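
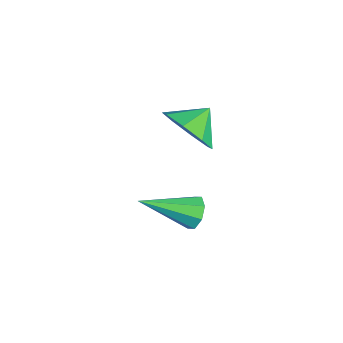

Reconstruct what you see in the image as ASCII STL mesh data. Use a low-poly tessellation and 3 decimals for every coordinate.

solid 
facet normal 0.392 -0.780 -0.488
outer loop
vertex -2.69 -2.537 1.314
vertex -3.172 -2.284 0.523
vertex -2.308 -2.077 0.886
endloop
endfacet
facet normal 0.313 0.495 0.811
outer loop
vertex -2.69 -2.537 1.314
vertex -2.308 -2.077 0.886
vertex -3.568 -1.496 1.017
endloop
endfacet
facet normal 0.392 -0.780 -0.488
outer loop
vertex -2.308 -2.077 0.886
vertex -3.172 -2.284 0.523
vertex -2.433 -1.739 0.245
endloop
endfacet
facet normal 0.421 0.833 0.357
outer loop
vertex -2.308 -2.077 0.886
vertex -2.433 -1.739 0.245
vertex -3.568 -1.496 1.017
endloop
endfacet
facet normal 0.391 -0.780 -0.489
outer loop
vertex -2.433 -1.739 0.245
vertex -3.172 -2.284 0.523
vertex -2.991 -1.72 -0.232
endloop
endfacet
facet normal 0.132 0.984 -0.115
outer loop
vertex -2.433 -1.739 0.245
vertex -2.991 -1.72 -0.232
vertex -3.568 -1.496 1.017
endloop
endfacet
facet normal 0.391 -0.780 -0.489
outer loop
vertex -2.991 -1.72 -0.232
vertex -3.172 -2.284 0.523
vertex -3.655 -2.031 -0.267
endloop
endfacet
facet normal -0.386 0.861 -0.332
outer loop
vertex -2.991 -1.72 -0.232
vertex -3.655 -2.031 -0.267
vertex -3.568 -1.496 1.017
endloop
endfacet
facet normal 0.391 -0.780 -0.489
outer loop
vertex -3.655 -2.031 -0.267
vertex -3.172 -2.284 0.523
vertex -4.037 -2.491 0.161
endloop
endfacet
facet normal -0.829 0.534 -0.166
outer loop
vertex -3.655 -2.031 -0.267
vertex -4.037 -2.491 0.161
vertex -3.568 -1.496 1.017
endloop
endfacet
facet normal 0.391 -0.780 -0.488
outer loop
vertex -4.037 -2.491 0.161
vertex -3.172 -2.284 0.523
vertex -3.912 -2.829 0.801
endloop
endfacet
facet normal -0.938 0.196 0.286
outer loop
vertex -4.037 -2.491 0.161
vertex -3.912 -2.829 0.801
vertex -3.568 -1.496 1.017
endloop
endfacet
facet normal 0.391 -0.780 -0.488
outer loop
vertex -3.912 -2.829 0.801
vertex -3.172 -2.284 0.523
vertex -3.354 -2.848 1.279
endloop
endfacet
facet normal -0.649 0.044 0.759
outer loop
vertex -3.912 -2.829 0.801
vertex -3.354 -2.848 1.279
vertex -3.568 -1.496 1.017
endloop
endfacet
facet normal 0.391 -0.780 -0.488
outer loop
vertex -3.354 -2.848 1.279
vertex -3.172 -2.284 0.523
vertex -2.69 -2.537 1.314
endloop
endfacet
facet normal -0.131 0.169 0.977
outer loop
vertex -3.354 -2.848 1.279
vertex -2.69 -2.537 1.314
vertex -3.568 -1.496 1.017
endloop
endfacet
facet normal 0.102 0.876 -0.472
outer loop
vertex 0.325 -2.743 0.788
vertex 0.129 -2.969 0.326
vertex -0.094 -2.711 0.757
endloop
endfacet
facet normal -0.056 0.214 0.975
outer loop
vertex 0.325 -2.743 0.788
vertex -0.094 -2.711 0.757
vertex -0.049 -4.511 1.154
endloop
endfacet
facet normal 0.102 0.876 -0.472
outer loop
vertex -0.094 -2.711 0.757
vertex 0.129 -2.969 0.326
vertex -0.382 -2.83 0.474
endloop
endfacet
facet normal -0.722 0.132 0.679
outer loop
vertex -0.094 -2.711 0.757
vertex -0.382 -2.83 0.474
vertex -0.049 -4.511 1.154
endloop
endfacet
facet normal 0.102 0.876 -0.470
outer loop
vertex -0.382 -2.83 0.474
vertex 0.129 -2.969 0.326
vertex -0.37 -3.03 0.104
endloop
endfacet
facet normal -0.984 -0.170 0.060
outer loop
vertex -0.382 -2.83 0.474
vertex -0.37 -3.03 0.104
vertex -0.049 -4.511 1.154
endloop
endfacet
facet normal 0.102 0.877 -0.470
outer loop
vertex -0.37 -3.03 0.104
vertex 0.129 -2.969 0.326
vertex -0.066 -3.194 -0.136
endloop
endfacet
facet normal -0.685 -0.514 -0.516
outer loop
vertex -0.37 -3.03 0.104
vertex -0.066 -3.194 -0.136
vertex -0.049 -4.511 1.154
endloop
endfacet
facet normal 0.103 0.876 -0.470
outer loop
vertex -0.066 -3.194 -0.136
vertex 0.129 -2.969 0.326
vertex 0.352 -3.227 -0.106
endloop
endfacet
facet normal -0.004 -0.700 -0.714
outer loop
vertex -0.066 -3.194 -0.136
vertex 0.352 -3.227 -0.106
vertex -0.049 -4.511 1.154
endloop
endfacet
facet normal 0.101 0.876 -0.471
outer loop
vertex 0.352 -3.227 -0.106
vertex 0.129 -2.969 0.326
vertex 0.64 -3.108 0.177
endloop
endfacet
facet normal 0.666 -0.618 -0.418
outer loop
vertex 0.352 -3.227 -0.106
vertex 0.64 -3.108 0.177
vertex -0.049 -4.511 1.154
endloop
endfacet
facet normal 0.101 0.876 -0.471
outer loop
vertex 0.64 -3.108 0.177
vertex 0.129 -2.969 0.326
vertex 0.629 -2.908 0.547
endloop
endfacet
facet normal 0.927 -0.317 0.199
outer loop
vertex 0.64 -3.108 0.177
vertex 0.629 -2.908 0.547
vertex -0.049 -4.511 1.154
endloop
endfacet
facet normal 0.102 0.876 -0.472
outer loop
vertex 0.629 -2.908 0.547
vertex 0.129 -2.969 0.326
vertex 0.325 -2.743 0.788
endloop
endfacet
facet normal 0.630 0.027 0.776
outer loop
vertex 0.629 -2.908 0.547
vertex 0.325 -2.743 0.788
vertex -0.049 -4.511 1.154
endloop
endfacet

endsolid


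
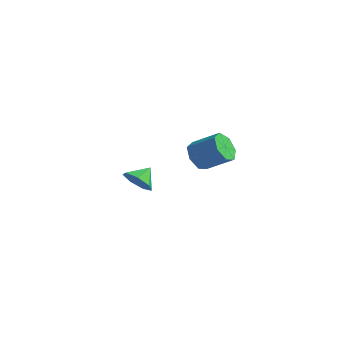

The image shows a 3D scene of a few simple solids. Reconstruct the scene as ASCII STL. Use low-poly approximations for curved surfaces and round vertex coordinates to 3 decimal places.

solid 
facet normal -0.103 -0.836 -0.540
outer loop
vertex 1.791 -3.985 0.474
vertex 1.103 -4.229 0.983
vertex 1.097 -3.746 0.236
endloop
endfacet
facet normal 0.404 0.859 -0.315
outer loop
vertex 1.791 -3.985 0.474
vertex 1.097 -3.746 0.236
vertex 1.217 -3.311 1.577
endloop
endfacet
facet normal -0.104 -0.836 -0.539
outer loop
vertex 1.097 -3.746 0.236
vertex 1.103 -4.229 0.983
vertex 0.407 -3.87 0.561
endloop
endfacet
facet normal -0.293 0.917 -0.271
outer loop
vertex 1.097 -3.746 0.236
vertex 0.407 -3.87 0.561
vertex 1.217 -3.311 1.577
endloop
endfacet
facet normal -0.103 -0.835 -0.540
outer loop
vertex 0.407 -3.87 0.561
vertex 1.103 -4.229 0.983
vertex 0.242 -4.265 1.203
endloop
endfacet
facet normal -0.724 0.655 0.217
outer loop
vertex 0.407 -3.87 0.561
vertex 0.242 -4.265 1.203
vertex 1.217 -3.311 1.577
endloop
endfacet
facet normal -0.103 -0.835 -0.540
outer loop
vertex 0.242 -4.265 1.203
vertex 1.103 -4.229 0.983
vertex 0.725 -4.633 1.68
endloop
endfacet
facet normal -0.564 0.271 0.780
outer loop
vertex 0.242 -4.265 1.203
vertex 0.725 -4.633 1.68
vertex 1.217 -3.311 1.577
endloop
endfacet
facet normal -0.103 -0.835 -0.540
outer loop
vertex 0.725 -4.633 1.68
vertex 1.103 -4.229 0.983
vertex 1.493 -4.697 1.632
endloop
endfacet
facet normal 0.067 0.053 0.996
outer loop
vertex 0.725 -4.633 1.68
vertex 1.493 -4.697 1.632
vertex 1.217 -3.311 1.577
endloop
endfacet
facet normal -0.104 -0.835 -0.540
outer loop
vertex 1.493 -4.697 1.632
vertex 1.103 -4.229 0.983
vertex 1.968 -4.409 1.095
endloop
endfacet
facet normal 0.693 0.166 0.702
outer loop
vertex 1.493 -4.697 1.632
vertex 1.968 -4.409 1.095
vertex 1.217 -3.311 1.577
endloop
endfacet
facet normal -0.104 -0.835 -0.540
outer loop
vertex 1.968 -4.409 1.095
vertex 1.103 -4.229 0.983
vertex 1.791 -3.985 0.474
endloop
endfacet
facet normal 0.843 0.525 0.118
outer loop
vertex 1.968 -4.409 1.095
vertex 1.791 -3.985 0.474
vertex 1.217 -3.311 1.577
endloop
endfacet
facet normal -0.792 -0.276 -0.545
outer loop
vertex 0.563 1.693 -1.137
vertex 0.028 2.378 -0.707
vertex 0.561 2.445 -1.515
endloop
endfacet
facet normal 0.611 -0.354 -0.708
outer loop
vertex 0.563 1.693 -1.137
vertex 0.561 2.445 -1.515
vertex 1.948 2.177 -0.183
endloop
endfacet
facet normal 0.612 -0.353 -0.708
outer loop
vertex 1.948 2.177 -0.183
vertex 0.561 2.445 -1.515
vertex 1.945 2.929 -0.561
endloop
endfacet
facet normal 0.791 0.277 0.545
outer loop
vertex 1.948 2.177 -0.183
vertex 1.945 2.929 -0.561
vertex 1.412 2.862 0.247
endloop
endfacet
facet normal -0.792 -0.276 -0.545
outer loop
vertex 0.561 2.445 -1.515
vertex 0.028 2.378 -0.707
vertex 0.157 3.147 -1.284
endloop
endfacet
facet normal 0.379 0.479 -0.792
outer loop
vertex 0.561 2.445 -1.515
vertex 0.157 3.147 -1.284
vertex 1.945 2.929 -0.561
endloop
endfacet
facet normal 0.379 0.479 -0.792
outer loop
vertex 1.945 2.929 -0.561
vertex 0.157 3.147 -1.284
vertex 1.541 3.631 -0.33
endloop
endfacet
facet normal 0.792 0.276 0.545
outer loop
vertex 1.945 2.929 -0.561
vertex 1.541 3.631 -0.33
vertex 1.412 2.862 0.247
endloop
endfacet
facet normal -0.791 -0.277 -0.546
outer loop
vertex 0.157 3.147 -1.284
vertex 0.028 2.378 -0.707
vertex -0.345 3.269 -0.619
endloop
endfacet
facet normal -0.139 0.950 -0.280
outer loop
vertex 0.157 3.147 -1.284
vertex -0.345 3.269 -0.619
vertex 1.541 3.631 -0.33
endloop
endfacet
facet normal -0.139 0.950 -0.281
outer loop
vertex 1.541 3.631 -0.33
vertex -0.345 3.269 -0.619
vertex 1.04 3.754 0.335
endloop
endfacet
facet normal 0.791 0.276 0.545
outer loop
vertex 1.541 3.631 -0.33
vertex 1.04 3.754 0.335
vertex 1.412 2.862 0.247
endloop
endfacet
facet normal -0.791 -0.278 -0.545
outer loop
vertex -0.345 3.269 -0.619
vertex 0.028 2.378 -0.707
vertex -0.565 2.721 -0.02
endloop
endfacet
facet normal -0.552 0.706 0.443
outer loop
vertex -0.345 3.269 -0.619
vertex -0.565 2.721 -0.02
vertex 1.04 3.754 0.335
endloop
endfacet
facet normal -0.552 0.706 0.443
outer loop
vertex 1.04 3.754 0.335
vertex -0.565 2.721 -0.02
vertex 0.819 3.205 0.934
endloop
endfacet
facet normal 0.791 0.276 0.545
outer loop
vertex 1.04 3.754 0.335
vertex 0.819 3.205 0.934
vertex 1.412 2.862 0.247
endloop
endfacet
facet normal -0.791 -0.276 -0.545
outer loop
vertex -0.565 2.721 -0.02
vertex 0.028 2.378 -0.707
vertex -0.34 1.914 0.062
endloop
endfacet
facet normal -0.550 -0.069 0.832
outer loop
vertex -0.565 2.721 -0.02
vertex -0.34 1.914 0.062
vertex 0.819 3.205 0.934
endloop
endfacet
facet normal -0.549 -0.069 0.833
outer loop
vertex 0.819 3.205 0.934
vertex -0.34 1.914 0.062
vertex 1.045 2.398 1.016
endloop
endfacet
facet normal 0.791 0.277 0.545
outer loop
vertex 0.819 3.205 0.934
vertex 1.045 2.398 1.016
vertex 1.412 2.862 0.247
endloop
endfacet
facet normal -0.791 -0.277 -0.546
outer loop
vertex -0.34 1.914 0.062
vertex 0.028 2.378 -0.707
vertex 0.163 1.456 -0.435
endloop
endfacet
facet normal -0.133 -0.792 0.595
outer loop
vertex -0.34 1.914 0.062
vertex 0.163 1.456 -0.435
vertex 1.045 2.398 1.016
endloop
endfacet
facet normal -0.132 -0.793 0.595
outer loop
vertex 1.045 2.398 1.016
vertex 0.163 1.456 -0.435
vertex 1.547 1.941 0.519
endloop
endfacet
facet normal 0.792 0.277 0.545
outer loop
vertex 1.045 2.398 1.016
vertex 1.547 1.941 0.519
vertex 1.412 2.862 0.247
endloop
endfacet
facet normal -0.792 -0.277 -0.545
outer loop
vertex 0.163 1.456 -0.435
vertex 0.028 2.378 -0.707
vertex 0.563 1.693 -1.137
endloop
endfacet
facet normal 0.385 -0.919 -0.091
outer loop
vertex 0.163 1.456 -0.435
vertex 0.563 1.693 -1.137
vertex 1.547 1.941 0.519
endloop
endfacet
facet normal 0.383 -0.919 -0.090
outer loop
vertex 1.547 1.941 0.519
vertex 0.563 1.693 -1.137
vertex 1.948 2.177 -0.183
endloop
endfacet
facet normal 0.791 0.277 0.545
outer loop
vertex 1.547 1.941 0.519
vertex 1.948 2.177 -0.183
vertex 1.412 2.862 0.247
endloop
endfacet

endsolid


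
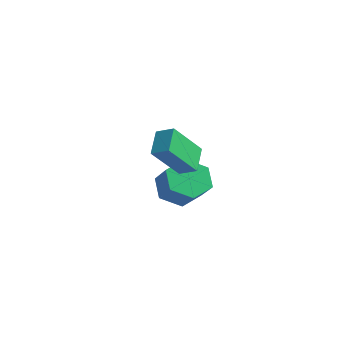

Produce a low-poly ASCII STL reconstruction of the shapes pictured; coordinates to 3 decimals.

solid 
facet normal -0.722 0.226 -0.654
outer loop
vertex -1.864 2.626 -4.005
vertex -2.488 2.939 -3.207
vertex -1.843 3.634 -3.679
endloop
endfacet
facet normal 0.692 0.209 -0.691
outer loop
vertex -1.864 2.626 -4.005
vertex -1.843 3.634 -3.679
vertex -0.788 2.288 -3.031
endloop
endfacet
facet normal 0.691 0.209 -0.692
outer loop
vertex -0.788 2.288 -3.031
vertex -1.843 3.634 -3.679
vertex -0.767 3.297 -2.706
endloop
endfacet
facet normal 0.723 -0.226 0.653
outer loop
vertex -0.788 2.288 -3.031
vertex -0.767 3.297 -2.706
vertex -1.412 2.601 -2.233
endloop
endfacet
facet normal -0.722 0.226 -0.654
outer loop
vertex -1.843 3.634 -3.679
vertex -2.488 2.939 -3.207
vertex -2.467 3.947 -2.882
endloop
endfacet
facet normal 0.363 0.928 -0.080
outer loop
vertex -1.843 3.634 -3.679
vertex -2.467 3.947 -2.882
vertex -0.767 3.297 -2.706
endloop
endfacet
facet normal 0.363 0.928 -0.080
outer loop
vertex -0.767 3.297 -2.706
vertex -2.467 3.947 -2.882
vertex -1.39 3.61 -1.908
endloop
endfacet
facet normal 0.723 -0.226 0.653
outer loop
vertex -0.767 3.297 -2.706
vertex -1.39 3.61 -1.908
vertex -1.412 2.601 -2.233
endloop
endfacet
facet normal -0.722 0.226 -0.653
outer loop
vertex -2.467 3.947 -2.882
vertex -2.488 2.939 -3.207
vertex -3.112 3.252 -2.409
endloop
endfacet
facet normal -0.328 0.720 0.611
outer loop
vertex -2.467 3.947 -2.882
vertex -3.112 3.252 -2.409
vertex -1.39 3.61 -1.908
endloop
endfacet
facet normal -0.328 0.720 0.612
outer loop
vertex -1.39 3.61 -1.908
vertex -3.112 3.252 -2.409
vertex -2.036 2.914 -1.435
endloop
endfacet
facet normal 0.722 -0.226 0.654
outer loop
vertex -1.39 3.61 -1.908
vertex -2.036 2.914 -1.435
vertex -1.412 2.601 -2.233
endloop
endfacet
facet normal -0.723 0.226 -0.653
outer loop
vertex -3.112 3.252 -2.409
vertex -2.488 2.939 -3.207
vertex -3.133 2.243 -2.734
endloop
endfacet
facet normal -0.692 -0.208 0.692
outer loop
vertex -3.112 3.252 -2.409
vertex -3.133 2.243 -2.734
vertex -2.036 2.914 -1.435
endloop
endfacet
facet normal -0.691 -0.209 0.692
outer loop
vertex -2.036 2.914 -1.435
vertex -3.133 2.243 -2.734
vertex -2.057 1.906 -1.761
endloop
endfacet
facet normal 0.722 -0.226 0.654
outer loop
vertex -2.036 2.914 -1.435
vertex -2.057 1.906 -1.761
vertex -1.412 2.601 -2.233
endloop
endfacet
facet normal -0.723 0.226 -0.653
outer loop
vertex -3.133 2.243 -2.734
vertex -2.488 2.939 -3.207
vertex -2.51 1.93 -3.532
endloop
endfacet
facet normal -0.363 -0.928 0.080
outer loop
vertex -3.133 2.243 -2.734
vertex -2.51 1.93 -3.532
vertex -2.057 1.906 -1.761
endloop
endfacet
facet normal -0.363 -0.928 0.080
outer loop
vertex -2.057 1.906 -1.761
vertex -2.51 1.93 -3.532
vertex -1.433 1.593 -2.558
endloop
endfacet
facet normal 0.722 -0.226 0.654
outer loop
vertex -2.057 1.906 -1.761
vertex -1.433 1.593 -2.558
vertex -1.412 2.601 -2.233
endloop
endfacet
facet normal -0.722 0.226 -0.654
outer loop
vertex -2.51 1.93 -3.532
vertex -2.488 2.939 -3.207
vertex -1.864 2.626 -4.005
endloop
endfacet
facet normal 0.328 -0.720 -0.612
outer loop
vertex -2.51 1.93 -3.532
vertex -1.864 2.626 -4.005
vertex -1.433 1.593 -2.558
endloop
endfacet
facet normal 0.327 -0.720 -0.612
outer loop
vertex -1.433 1.593 -2.558
vertex -1.864 2.626 -4.005
vertex -0.788 2.288 -3.031
endloop
endfacet
facet normal 0.722 -0.226 0.653
outer loop
vertex -1.433 1.593 -2.558
vertex -0.788 2.288 -3.031
vertex -1.412 2.601 -2.233
endloop
endfacet
facet normal -0.856 -0.351 -0.379
outer loop
vertex 0.98 -1.18 2.258
vertex 1.069 0.136 0.836
vertex 1.618 -1.98 1.557
endloop
endfacet
facet normal -0.046 -0.679 0.733
outer loop
vertex 2.311 -1.696 1.864
vertex 0.98 -1.18 2.258
vertex 1.618 -1.98 1.557
endloop
endfacet
facet normal -0.857 -0.351 -0.378
outer loop
vertex 1.618 -1.98 1.557
vertex 1.069 0.136 0.836
vertex 1.706 -0.664 0.135
endloop
endfacet
facet normal 0.515 -0.645 -0.565
outer loop
vertex 1.706 -0.664 0.135
vertex 2.311 -1.696 1.864
vertex 1.618 -1.98 1.557
endloop
endfacet
facet normal -0.515 0.645 0.565
outer loop
vertex 0.98 -1.18 2.258
vertex 1.762 0.42 1.143
vertex 1.069 0.136 0.836
endloop
endfacet
facet normal -0.046 -0.679 0.733
outer loop
vertex 1.674 -0.896 2.565
vertex 0.98 -1.18 2.258
vertex 2.311 -1.696 1.864
endloop
endfacet
facet normal -0.514 0.645 0.565
outer loop
vertex 1.674 -0.896 2.565
vertex 1.762 0.42 1.143
vertex 0.98 -1.18 2.258
endloop
endfacet
facet normal 0.046 0.679 -0.733
outer loop
vertex 1.069 0.136 0.836
vertex 1.762 0.42 1.143
vertex 1.706 -0.664 0.135
endloop
endfacet
facet normal 0.514 -0.645 -0.565
outer loop
vertex 2.4 -0.38 0.442
vertex 2.311 -1.696 1.864
vertex 1.706 -0.664 0.135
endloop
endfacet
facet normal 0.046 0.679 -0.733
outer loop
vertex 1.706 -0.664 0.135
vertex 1.762 0.42 1.143
vertex 2.4 -0.38 0.442
endloop
endfacet
facet normal 0.857 0.351 0.378
outer loop
vertex 2.4 -0.38 0.442
vertex 1.674 -0.896 2.565
vertex 2.311 -1.696 1.864
endloop
endfacet
facet normal 0.856 0.351 0.378
outer loop
vertex 1.762 0.42 1.143
vertex 1.674 -0.896 2.565
vertex 2.4 -0.38 0.442
endloop
endfacet

endsolid


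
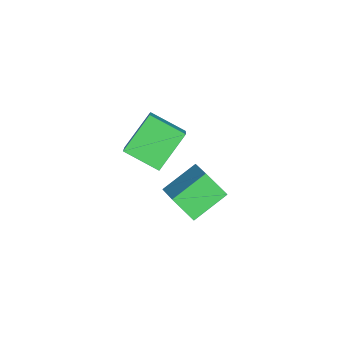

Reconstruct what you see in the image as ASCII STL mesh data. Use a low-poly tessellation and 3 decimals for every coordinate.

solid 
facet normal -0.813 -0.265 -0.518
outer loop
vertex -0.088 0.425 -3.78
vertex -1.108 1.855 -2.912
vertex 0.308 1.383 -4.892
endloop
endfacet
facet normal 0.520 -0.730 -0.443
outer loop
vertex 1.788 1.865 -3.948
vertex -0.088 0.425 -3.78
vertex 0.308 1.383 -4.892
endloop
endfacet
facet normal -0.813 -0.265 -0.518
outer loop
vertex 0.308 1.383 -4.892
vertex -1.108 1.855 -2.912
vertex -0.712 2.813 -4.023
endloop
endfacet
facet normal 0.261 0.630 -0.731
outer loop
vertex -0.712 2.813 -4.023
vertex 1.788 1.865 -3.948
vertex 0.308 1.383 -4.892
endloop
endfacet
facet normal -0.261 -0.630 0.731
outer loop
vertex -0.088 0.425 -3.78
vertex 0.372 2.337 -1.968
vertex -1.108 1.855 -2.912
endloop
endfacet
facet normal 0.520 -0.730 -0.444
outer loop
vertex 1.392 0.907 -2.837
vertex -0.088 0.425 -3.78
vertex 1.788 1.865 -3.948
endloop
endfacet
facet normal -0.261 -0.630 0.731
outer loop
vertex 1.392 0.907 -2.837
vertex 0.372 2.337 -1.968
vertex -0.088 0.425 -3.78
endloop
endfacet
facet normal -0.521 0.730 0.444
outer loop
vertex -1.108 1.855 -2.912
vertex 0.372 2.337 -1.968
vertex -0.712 2.813 -4.023
endloop
endfacet
facet normal 0.261 0.630 -0.731
outer loop
vertex 0.768 3.295 -3.08
vertex 1.788 1.865 -3.948
vertex -0.712 2.813 -4.023
endloop
endfacet
facet normal -0.520 0.730 0.443
outer loop
vertex -0.712 2.813 -4.023
vertex 0.372 2.337 -1.968
vertex 0.768 3.295 -3.08
endloop
endfacet
facet normal 0.813 0.265 0.518
outer loop
vertex 0.768 3.295 -3.08
vertex 1.392 0.907 -2.837
vertex 1.788 1.865 -3.948
endloop
endfacet
facet normal 0.813 0.265 0.518
outer loop
vertex 0.372 2.337 -1.968
vertex 1.392 0.907 -2.837
vertex 0.768 3.295 -3.08
endloop
endfacet
facet normal -0.735 -0.024 -0.677
outer loop
vertex 0.185 -1.196 -0.36
vertex -1.063 -0.12 0.958
vertex 0.78 0.352 -1.06
endloop
endfacet
facet normal 0.591 -0.510 -0.625
outer loop
vertex 2.303 0.4 0.342
vertex 0.185 -1.196 -0.36
vertex 0.78 0.352 -1.06
endloop
endfacet
facet normal -0.735 -0.024 -0.677
outer loop
vertex 0.78 0.352 -1.06
vertex -1.063 -0.12 0.958
vertex -0.468 1.427 0.258
endloop
endfacet
facet normal 0.331 0.860 -0.389
outer loop
vertex -0.468 1.427 0.258
vertex 2.303 0.4 0.342
vertex 0.78 0.352 -1.06
endloop
endfacet
facet normal -0.331 -0.860 0.389
outer loop
vertex 0.185 -1.196 -0.36
vertex 0.46 -0.072 2.36
vertex -1.063 -0.12 0.958
endloop
endfacet
facet normal 0.591 -0.510 -0.625
outer loop
vertex 1.708 -1.147 1.042
vertex 0.185 -1.196 -0.36
vertex 2.303 0.4 0.342
endloop
endfacet
facet normal -0.330 -0.860 0.389
outer loop
vertex 1.708 -1.147 1.042
vertex 0.46 -0.072 2.36
vertex 0.185 -1.196 -0.36
endloop
endfacet
facet normal -0.591 0.510 0.625
outer loop
vertex -1.063 -0.12 0.958
vertex 0.46 -0.072 2.36
vertex -0.468 1.427 0.258
endloop
endfacet
facet normal 0.330 0.860 -0.389
outer loop
vertex 1.055 1.476 1.66
vertex 2.303 0.4 0.342
vertex -0.468 1.427 0.258
endloop
endfacet
facet normal -0.591 0.510 0.625
outer loop
vertex -0.468 1.427 0.258
vertex 0.46 -0.072 2.36
vertex 1.055 1.476 1.66
endloop
endfacet
facet normal 0.735 0.024 0.677
outer loop
vertex 1.055 1.476 1.66
vertex 1.708 -1.147 1.042
vertex 2.303 0.4 0.342
endloop
endfacet
facet normal 0.735 0.024 0.677
outer loop
vertex 0.46 -0.072 2.36
vertex 1.708 -1.147 1.042
vertex 1.055 1.476 1.66
endloop
endfacet

endsolid


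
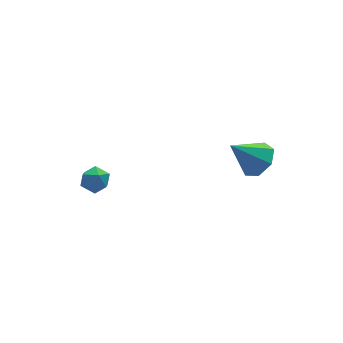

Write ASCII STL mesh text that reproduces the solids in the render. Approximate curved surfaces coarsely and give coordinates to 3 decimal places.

solid 
facet normal 0.687 -0.137 -0.714
outer loop
vertex 3.718 -1.777 0.678
vertex 3.057 -1.591 0.007
vertex 3.645 -0.978 0.455
endloop
endfacet
facet normal 0.348 0.281 0.894
outer loop
vertex 3.718 -1.777 0.678
vertex 3.645 -0.978 0.455
vertex 1.843 -1.349 1.273
endloop
endfacet
facet normal 0.686 -0.136 -0.714
outer loop
vertex 3.645 -0.978 0.455
vertex 3.057 -1.591 0.007
vertex 3.129 -0.64 -0.105
endloop
endfacet
facet normal 0.042 0.872 0.488
outer loop
vertex 3.645 -0.978 0.455
vertex 3.129 -0.64 -0.105
vertex 1.843 -1.349 1.273
endloop
endfacet
facet normal 0.686 -0.136 -0.715
outer loop
vertex 3.129 -0.64 -0.105
vertex 3.057 -1.591 0.007
vertex 2.559 -1.018 -0.58
endloop
endfacet
facet normal -0.523 0.851 -0.050
outer loop
vertex 3.129 -0.64 -0.105
vertex 2.559 -1.018 -0.58
vertex 1.843 -1.349 1.273
endloop
endfacet
facet normal 0.686 -0.136 -0.715
outer loop
vertex 2.559 -1.018 -0.58
vertex 3.057 -1.591 0.007
vertex 2.364 -1.827 -0.613
endloop
endfacet
facet normal -0.920 0.235 -0.314
outer loop
vertex 2.559 -1.018 -0.58
vertex 2.364 -1.827 -0.613
vertex 1.843 -1.349 1.273
endloop
endfacet
facet normal 0.686 -0.136 -0.715
outer loop
vertex 2.364 -1.827 -0.613
vertex 3.057 -1.591 0.007
vertex 2.691 -2.458 -0.179
endloop
endfacet
facet normal -0.852 -0.514 -0.105
outer loop
vertex 2.364 -1.827 -0.613
vertex 2.691 -2.458 -0.179
vertex 1.843 -1.349 1.273
endloop
endfacet
facet normal 0.686 -0.136 -0.714
outer loop
vertex 2.691 -2.458 -0.179
vertex 3.057 -1.591 0.007
vertex 3.294 -2.436 0.396
endloop
endfacet
facet normal -0.369 -0.830 0.419
outer loop
vertex 2.691 -2.458 -0.179
vertex 3.294 -2.436 0.396
vertex 1.843 -1.349 1.273
endloop
endfacet
facet normal 0.687 -0.136 -0.714
outer loop
vertex 3.294 -2.436 0.396
vertex 3.057 -1.591 0.007
vertex 3.718 -1.777 0.678
endloop
endfacet
facet normal 0.165 -0.476 0.864
outer loop
vertex 3.294 -2.436 0.396
vertex 3.718 -1.777 0.678
vertex 1.843 -1.349 1.273
endloop
endfacet
facet normal -0.843 0.521 0.134
outer loop
vertex -3.181 3.171 -2.862
vertex -3.582 2.595 -3.146
vertex -3.443 2.629 -2.403
endloop
endfacet
facet normal -0.354 0.698 0.622
outer loop
vertex -3.181 3.171 -2.862
vertex -3.443 2.629 -2.403
vertex -2.743 2.899 -2.308
endloop
endfacet
facet normal 0.227 0.933 0.279
outer loop
vertex -3.181 3.171 -2.862
vertex -2.743 2.899 -2.308
vertex -2.449 3.032 -2.992
endloop
endfacet
facet normal 0.096 0.901 -0.423
outer loop
vertex -3.181 3.171 -2.862
vertex -2.449 3.032 -2.992
vertex -2.968 2.844 -3.511
endloop
endfacet
facet normal -0.566 0.646 -0.511
outer loop
vertex -3.181 3.171 -2.862
vertex -2.968 2.844 -3.511
vertex -3.582 2.595 -3.146
endloop
endfacet
facet normal -0.174 0.108 0.979
outer loop
vertex -2.743 2.899 -2.308
vertex -3.443 2.629 -2.403
vertex -2.872 2.156 -2.249
endloop
endfacet
facet normal -0.965 -0.180 0.189
outer loop
vertex -3.443 2.629 -2.403
vertex -3.582 2.595 -3.146
vertex -3.391 1.968 -2.768
endloop
endfacet
facet normal -0.517 0.022 -0.855
outer loop
vertex -3.582 2.595 -3.146
vertex -2.968 2.844 -3.511
vertex -3.097 2.101 -3.452
endloop
endfacet
facet normal 0.553 0.436 -0.710
outer loop
vertex -2.968 2.844 -3.511
vertex -2.449 3.032 -2.992
vertex -2.397 2.371 -3.357
endloop
endfacet
facet normal 0.764 0.488 0.423
outer loop
vertex -2.449 3.032 -2.992
vertex -2.743 2.899 -2.308
vertex -2.258 2.405 -2.614
endloop
endfacet
facet normal -0.096 -0.901 0.423
outer loop
vertex -2.659 1.829 -2.898
vertex -2.872 2.156 -2.249
vertex -3.391 1.968 -2.768
endloop
endfacet
facet normal -0.227 -0.933 -0.279
outer loop
vertex -2.659 1.829 -2.898
vertex -3.391 1.968 -2.768
vertex -3.097 2.101 -3.452
endloop
endfacet
facet normal 0.354 -0.698 -0.622
outer loop
vertex -2.659 1.829 -2.898
vertex -3.097 2.101 -3.452
vertex -2.397 2.371 -3.357
endloop
endfacet
facet normal 0.843 -0.521 -0.134
outer loop
vertex -2.659 1.829 -2.898
vertex -2.397 2.371 -3.357
vertex -2.258 2.405 -2.614
endloop
endfacet
facet normal 0.566 -0.646 0.511
outer loop
vertex -2.659 1.829 -2.898
vertex -2.258 2.405 -2.614
vertex -2.872 2.156 -2.249
endloop
endfacet
facet normal -0.553 -0.436 0.710
outer loop
vertex -3.391 1.968 -2.768
vertex -2.872 2.156 -2.249
vertex -3.443 2.629 -2.403
endloop
endfacet
facet normal -0.764 -0.488 -0.423
outer loop
vertex -3.097 2.101 -3.452
vertex -3.391 1.968 -2.768
vertex -3.582 2.595 -3.146
endloop
endfacet
facet normal 0.174 -0.108 -0.979
outer loop
vertex -2.397 2.371 -3.357
vertex -3.097 2.101 -3.452
vertex -2.968 2.844 -3.511
endloop
endfacet
facet normal 0.965 0.180 -0.189
outer loop
vertex -2.258 2.405 -2.614
vertex -2.397 2.371 -3.357
vertex -2.449 3.032 -2.992
endloop
endfacet
facet normal 0.517 -0.022 0.855
outer loop
vertex -2.872 2.156 -2.249
vertex -2.258 2.405 -2.614
vertex -2.743 2.899 -2.308
endloop
endfacet

endsolid


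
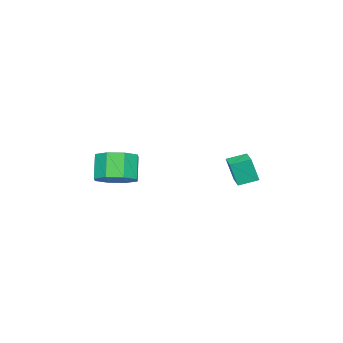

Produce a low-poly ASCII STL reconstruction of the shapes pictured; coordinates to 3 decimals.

solid 
facet normal -0.630 0.726 0.276
outer loop
vertex -2.394 3.675 -3.263
vertex -1.544 4.386 -3.194
vertex -2.566 4.0 -4.509
endloop
endfacet
facet normal -0.765 -0.641 -0.061
outer loop
vertex -1.936 3.274 -4.786
vertex -2.394 3.675 -3.263
vertex -2.566 4.0 -4.509
endloop
endfacet
facet normal -0.630 0.726 0.276
outer loop
vertex -2.566 4.0 -4.509
vertex -1.544 4.386 -3.194
vertex -1.716 4.711 -4.441
endloop
endfacet
facet normal -0.133 0.251 -0.959
outer loop
vertex -1.716 4.711 -4.441
vertex -1.936 3.274 -4.786
vertex -2.566 4.0 -4.509
endloop
endfacet
facet normal 0.132 -0.251 0.959
outer loop
vertex -2.394 3.675 -3.263
vertex -0.914 3.66 -3.471
vertex -1.544 4.386 -3.194
endloop
endfacet
facet normal -0.765 -0.641 -0.061
outer loop
vertex -1.764 2.949 -3.539
vertex -2.394 3.675 -3.263
vertex -1.936 3.274 -4.786
endloop
endfacet
facet normal 0.132 -0.250 0.959
outer loop
vertex -1.764 2.949 -3.539
vertex -0.914 3.66 -3.471
vertex -2.394 3.675 -3.263
endloop
endfacet
facet normal 0.765 0.641 0.061
outer loop
vertex -1.544 4.386 -3.194
vertex -0.914 3.66 -3.471
vertex -1.716 4.711 -4.441
endloop
endfacet
facet normal -0.132 0.250 -0.959
outer loop
vertex -1.086 3.985 -4.717
vertex -1.936 3.274 -4.786
vertex -1.716 4.711 -4.441
endloop
endfacet
facet normal 0.765 0.641 0.061
outer loop
vertex -1.716 4.711 -4.441
vertex -0.914 3.66 -3.471
vertex -1.086 3.985 -4.717
endloop
endfacet
facet normal 0.630 -0.726 -0.276
outer loop
vertex -1.086 3.985 -4.717
vertex -1.764 2.949 -3.539
vertex -1.936 3.274 -4.786
endloop
endfacet
facet normal 0.630 -0.726 -0.276
outer loop
vertex -0.914 3.66 -3.471
vertex -1.764 2.949 -3.539
vertex -1.086 3.985 -4.717
endloop
endfacet
facet normal 0.463 0.266 -0.846
outer loop
vertex 4.38 1.553 -2.823
vertex 3.907 0.832 -3.309
vertex 3.719 1.784 -3.112
endloop
endfacet
facet normal 0.156 0.914 0.373
outer loop
vertex 4.38 1.553 -2.823
vertex 3.719 1.784 -3.112
vertex 3.746 1.189 -1.665
endloop
endfacet
facet normal 0.155 0.915 0.373
outer loop
vertex 3.746 1.189 -1.665
vertex 3.719 1.784 -3.112
vertex 3.085 1.419 -1.954
endloop
endfacet
facet normal -0.462 -0.267 0.846
outer loop
vertex 3.746 1.189 -1.665
vertex 3.085 1.419 -1.954
vertex 3.273 0.468 -2.151
endloop
endfacet
facet normal 0.463 0.266 -0.845
outer loop
vertex 3.719 1.784 -3.112
vertex 3.907 0.832 -3.309
vertex 3.168 1.457 -3.517
endloop
endfacet
facet normal -0.507 0.862 -0.006
outer loop
vertex 3.719 1.784 -3.112
vertex 3.168 1.457 -3.517
vertex 3.085 1.419 -1.954
endloop
endfacet
facet normal -0.506 0.863 -0.006
outer loop
vertex 3.085 1.419 -1.954
vertex 3.168 1.457 -3.517
vertex 2.534 1.093 -2.358
endloop
endfacet
facet normal -0.462 -0.267 0.846
outer loop
vertex 3.085 1.419 -1.954
vertex 2.534 1.093 -2.358
vertex 3.273 0.468 -2.151
endloop
endfacet
facet normal 0.463 0.266 -0.846
outer loop
vertex 3.168 1.457 -3.517
vertex 3.907 0.832 -3.309
vertex 3.049 0.764 -3.8
endloop
endfacet
facet normal -0.872 0.306 -0.381
outer loop
vertex 3.168 1.457 -3.517
vertex 3.049 0.764 -3.8
vertex 2.534 1.093 -2.358
endloop
endfacet
facet normal -0.873 0.304 -0.381
outer loop
vertex 2.534 1.093 -2.358
vertex 3.049 0.764 -3.8
vertex 2.416 0.4 -2.641
endloop
endfacet
facet normal -0.462 -0.267 0.846
outer loop
vertex 2.534 1.093 -2.358
vertex 2.416 0.4 -2.641
vertex 3.273 0.468 -2.151
endloop
endfacet
facet normal 0.463 0.266 -0.846
outer loop
vertex 3.049 0.764 -3.8
vertex 3.907 0.832 -3.309
vertex 3.434 0.111 -3.795
endloop
endfacet
facet normal -0.727 -0.433 -0.533
outer loop
vertex 3.049 0.764 -3.8
vertex 3.434 0.111 -3.795
vertex 2.416 0.4 -2.641
endloop
endfacet
facet normal -0.727 -0.431 -0.534
outer loop
vertex 2.416 0.4 -2.641
vertex 3.434 0.111 -3.795
vertex 2.8 -0.253 -2.637
endloop
endfacet
facet normal -0.462 -0.267 0.846
outer loop
vertex 2.416 0.4 -2.641
vertex 2.8 -0.253 -2.637
vertex 3.273 0.468 -2.151
endloop
endfacet
facet normal 0.462 0.267 -0.846
outer loop
vertex 3.434 0.111 -3.795
vertex 3.907 0.832 -3.309
vertex 4.095 -0.119 -3.506
endloop
endfacet
facet normal -0.155 -0.915 -0.373
outer loop
vertex 3.434 0.111 -3.795
vertex 4.095 -0.119 -3.506
vertex 2.8 -0.253 -2.637
endloop
endfacet
facet normal -0.156 -0.914 -0.374
outer loop
vertex 2.8 -0.253 -2.637
vertex 4.095 -0.119 -3.506
vertex 3.461 -0.484 -2.348
endloop
endfacet
facet normal -0.463 -0.266 0.846
outer loop
vertex 2.8 -0.253 -2.637
vertex 3.461 -0.484 -2.348
vertex 3.273 0.468 -2.151
endloop
endfacet
facet normal 0.462 0.267 -0.846
outer loop
vertex 4.095 -0.119 -3.506
vertex 3.907 0.832 -3.309
vertex 4.646 0.207 -3.102
endloop
endfacet
facet normal 0.506 -0.862 0.005
outer loop
vertex 4.095 -0.119 -3.506
vertex 4.646 0.207 -3.102
vertex 3.461 -0.484 -2.348
endloop
endfacet
facet normal 0.507 -0.862 0.007
outer loop
vertex 3.461 -0.484 -2.348
vertex 4.646 0.207 -3.102
vertex 4.012 -0.157 -1.943
endloop
endfacet
facet normal -0.463 -0.266 0.845
outer loop
vertex 3.461 -0.484 -2.348
vertex 4.012 -0.157 -1.943
vertex 3.273 0.468 -2.151
endloop
endfacet
facet normal 0.462 0.267 -0.846
outer loop
vertex 4.646 0.207 -3.102
vertex 3.907 0.832 -3.309
vertex 4.764 0.9 -2.819
endloop
endfacet
facet normal 0.873 -0.304 0.382
outer loop
vertex 4.646 0.207 -3.102
vertex 4.764 0.9 -2.819
vertex 4.012 -0.157 -1.943
endloop
endfacet
facet normal 0.873 -0.305 0.381
outer loop
vertex 4.012 -0.157 -1.943
vertex 4.764 0.9 -2.819
vertex 4.131 0.536 -1.66
endloop
endfacet
facet normal -0.463 -0.266 0.846
outer loop
vertex 4.012 -0.157 -1.943
vertex 4.131 0.536 -1.66
vertex 3.273 0.468 -2.151
endloop
endfacet
facet normal 0.462 0.267 -0.846
outer loop
vertex 4.764 0.9 -2.819
vertex 3.907 0.832 -3.309
vertex 4.38 1.553 -2.823
endloop
endfacet
facet normal 0.728 0.431 0.533
outer loop
vertex 4.764 0.9 -2.819
vertex 4.38 1.553 -2.823
vertex 4.131 0.536 -1.66
endloop
endfacet
facet normal 0.727 0.433 0.534
outer loop
vertex 4.131 0.536 -1.66
vertex 4.38 1.553 -2.823
vertex 3.746 1.189 -1.665
endloop
endfacet
facet normal -0.463 -0.266 0.846
outer loop
vertex 4.131 0.536 -1.66
vertex 3.746 1.189 -1.665
vertex 3.273 0.468 -2.151
endloop
endfacet

endsolid


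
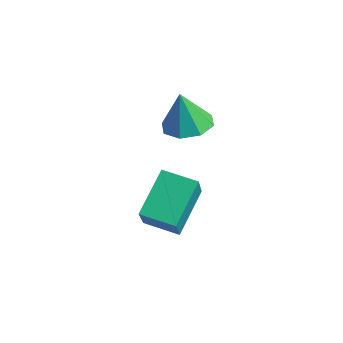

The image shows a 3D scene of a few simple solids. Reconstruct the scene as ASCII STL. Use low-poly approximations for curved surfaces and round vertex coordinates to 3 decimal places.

solid 
facet normal 0.073 0.161 -0.984
outer loop
vertex 0.306 -2.433 -1.07
vertex -0.715 -2.309 -1.126
vertex 0.087 -1.683 -0.964
endloop
endfacet
facet normal 0.807 0.155 0.569
outer loop
vertex 0.306 -2.433 -1.07
vertex 0.087 -1.683 -0.964
vertex -0.845 -2.591 0.606
endloop
endfacet
facet normal 0.074 0.161 -0.984
outer loop
vertex 0.087 -1.683 -0.964
vertex -0.715 -2.309 -1.126
vertex -0.602 -1.3 -0.953
endloop
endfacet
facet normal 0.388 0.679 0.623
outer loop
vertex 0.087 -1.683 -0.964
vertex -0.602 -1.3 -0.953
vertex -0.845 -2.591 0.606
endloop
endfacet
facet normal 0.074 0.160 -0.984
outer loop
vertex -0.602 -1.3 -0.953
vertex -0.715 -2.309 -1.126
vertex -1.357 -1.508 -1.044
endloop
endfacet
facet normal -0.280 0.760 0.586
outer loop
vertex -0.602 -1.3 -0.953
vertex -1.357 -1.508 -1.044
vertex -0.845 -2.591 0.606
endloop
endfacet
facet normal 0.074 0.160 -0.984
outer loop
vertex -1.357 -1.508 -1.044
vertex -0.715 -2.309 -1.126
vertex -1.736 -2.185 -1.183
endloop
endfacet
facet normal -0.804 0.351 0.480
outer loop
vertex -1.357 -1.508 -1.044
vertex -1.736 -2.185 -1.183
vertex -0.845 -2.591 0.606
endloop
endfacet
facet normal 0.074 0.161 -0.984
outer loop
vertex -1.736 -2.185 -1.183
vertex -0.715 -2.309 -1.126
vertex -1.517 -2.935 -1.289
endloop
endfacet
facet normal -0.878 -0.308 0.367
outer loop
vertex -1.736 -2.185 -1.183
vertex -1.517 -2.935 -1.289
vertex -0.845 -2.591 0.606
endloop
endfacet
facet normal 0.075 0.160 -0.984
outer loop
vertex -1.517 -2.935 -1.289
vertex -0.715 -2.309 -1.126
vertex -0.828 -3.318 -1.299
endloop
endfacet
facet normal -0.458 -0.832 0.313
outer loop
vertex -1.517 -2.935 -1.289
vertex -0.828 -3.318 -1.299
vertex -0.845 -2.591 0.606
endloop
endfacet
facet normal 0.074 0.160 -0.984
outer loop
vertex -0.828 -3.318 -1.299
vertex -0.715 -2.309 -1.126
vertex -0.073 -3.11 -1.208
endloop
endfacet
facet normal 0.209 -0.913 0.350
outer loop
vertex -0.828 -3.318 -1.299
vertex -0.073 -3.11 -1.208
vertex -0.845 -2.591 0.606
endloop
endfacet
facet normal 0.073 0.160 -0.984
outer loop
vertex -0.073 -3.11 -1.208
vertex -0.715 -2.309 -1.126
vertex 0.306 -2.433 -1.07
endloop
endfacet
facet normal 0.734 -0.504 0.456
outer loop
vertex -0.073 -3.11 -1.208
vertex 0.306 -2.433 -1.07
vertex -0.845 -2.591 0.606
endloop
endfacet
facet normal -0.493 0.411 -0.767
outer loop
vertex -0.835 -3.237 -3.982
vertex 0.328 -2.387 -4.275
vertex -0.054 -4.76 -5.3
endloop
endfacet
facet normal -0.791 -0.578 0.200
outer loop
vertex 0.972 -5.613 -3.705
vertex -0.835 -3.237 -3.982
vertex -0.054 -4.76 -5.3
endloop
endfacet
facet normal -0.493 0.411 -0.767
outer loop
vertex -0.054 -4.76 -5.3
vertex 0.328 -2.387 -4.275
vertex 1.109 -3.91 -5.593
endloop
endfacet
facet normal 0.362 -0.705 -0.610
outer loop
vertex 1.109 -3.91 -5.593
vertex 0.972 -5.613 -3.705
vertex -0.054 -4.76 -5.3
endloop
endfacet
facet normal -0.362 0.705 0.610
outer loop
vertex -0.835 -3.237 -3.982
vertex 1.354 -3.24 -2.68
vertex 0.328 -2.387 -4.275
endloop
endfacet
facet normal -0.791 -0.578 0.200
outer loop
vertex 0.191 -4.09 -2.387
vertex -0.835 -3.237 -3.982
vertex 0.972 -5.613 -3.705
endloop
endfacet
facet normal -0.362 0.705 0.610
outer loop
vertex 0.191 -4.09 -2.387
vertex 1.354 -3.24 -2.68
vertex -0.835 -3.237 -3.982
endloop
endfacet
facet normal 0.791 0.578 -0.200
outer loop
vertex 0.328 -2.387 -4.275
vertex 1.354 -3.24 -2.68
vertex 1.109 -3.91 -5.593
endloop
endfacet
facet normal 0.362 -0.705 -0.610
outer loop
vertex 2.135 -4.763 -3.998
vertex 0.972 -5.613 -3.705
vertex 1.109 -3.91 -5.593
endloop
endfacet
facet normal 0.791 0.578 -0.200
outer loop
vertex 1.109 -3.91 -5.593
vertex 1.354 -3.24 -2.68
vertex 2.135 -4.763 -3.998
endloop
endfacet
facet normal 0.493 -0.411 0.767
outer loop
vertex 2.135 -4.763 -3.998
vertex 0.191 -4.09 -2.387
vertex 0.972 -5.613 -3.705
endloop
endfacet
facet normal 0.493 -0.411 0.767
outer loop
vertex 1.354 -3.24 -2.68
vertex 0.191 -4.09 -2.387
vertex 2.135 -4.763 -3.998
endloop
endfacet

endsolid


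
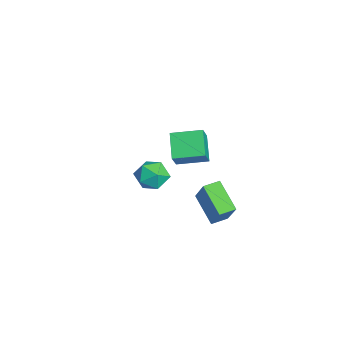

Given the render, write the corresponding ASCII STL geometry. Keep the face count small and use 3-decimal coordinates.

solid 
facet normal -0.473 -0.692 0.545
outer loop
vertex 1.036 -0.197 -0.031
vertex 1.598 -0.968 -0.521
vertex 1.975 -0.518 0.377
endloop
endfacet
facet normal -0.420 -0.078 0.904
outer loop
vertex 1.036 -0.197 -0.031
vertex 1.975 -0.518 0.377
vertex 1.73 0.525 0.353
endloop
endfacet
facet normal -0.737 0.432 0.520
outer loop
vertex 1.036 -0.197 -0.031
vertex 1.73 0.525 0.353
vertex 1.201 0.721 -0.559
endloop
endfacet
facet normal -0.988 0.133 -0.078
outer loop
vertex 1.036 -0.197 -0.031
vertex 1.201 0.721 -0.559
vertex 1.12 -0.202 -1.1
endloop
endfacet
facet normal -0.825 -0.562 -0.062
outer loop
vertex 1.036 -0.197 -0.031
vertex 1.12 -0.202 -1.1
vertex 1.598 -0.968 -0.521
endloop
endfacet
facet normal 0.273 0.086 0.958
outer loop
vertex 1.73 0.525 0.353
vertex 1.975 -0.518 0.377
vertex 2.72 0.202 0.1
endloop
endfacet
facet normal 0.186 -0.907 0.376
outer loop
vertex 1.975 -0.518 0.377
vertex 1.598 -0.968 -0.521
vertex 2.639 -0.721 -0.441
endloop
endfacet
facet normal -0.382 -0.697 -0.606
outer loop
vertex 1.598 -0.968 -0.521
vertex 1.12 -0.202 -1.1
vertex 2.11 -0.525 -1.353
endloop
endfacet
facet normal -0.647 0.427 -0.631
outer loop
vertex 1.12 -0.202 -1.1
vertex 1.201 0.721 -0.559
vertex 1.865 0.518 -1.377
endloop
endfacet
facet normal -0.242 0.910 0.336
outer loop
vertex 1.201 0.721 -0.559
vertex 1.73 0.525 0.353
vertex 2.242 0.968 -0.479
endloop
endfacet
facet normal 0.988 -0.133 0.078
outer loop
vertex 2.804 0.197 -0.969
vertex 2.72 0.202 0.1
vertex 2.639 -0.721 -0.441
endloop
endfacet
facet normal 0.737 -0.432 -0.520
outer loop
vertex 2.804 0.197 -0.969
vertex 2.639 -0.721 -0.441
vertex 2.11 -0.525 -1.353
endloop
endfacet
facet normal 0.420 0.078 -0.904
outer loop
vertex 2.804 0.197 -0.969
vertex 2.11 -0.525 -1.353
vertex 1.865 0.518 -1.377
endloop
endfacet
facet normal 0.473 0.692 -0.545
outer loop
vertex 2.804 0.197 -0.969
vertex 1.865 0.518 -1.377
vertex 2.242 0.968 -0.479
endloop
endfacet
facet normal 0.825 0.562 0.062
outer loop
vertex 2.804 0.197 -0.969
vertex 2.242 0.968 -0.479
vertex 2.72 0.202 0.1
endloop
endfacet
facet normal 0.647 -0.427 0.631
outer loop
vertex 2.639 -0.721 -0.441
vertex 2.72 0.202 0.1
vertex 1.975 -0.518 0.377
endloop
endfacet
facet normal 0.242 -0.910 -0.336
outer loop
vertex 2.11 -0.525 -1.353
vertex 2.639 -0.721 -0.441
vertex 1.598 -0.968 -0.521
endloop
endfacet
facet normal -0.273 -0.086 -0.958
outer loop
vertex 1.865 0.518 -1.377
vertex 2.11 -0.525 -1.353
vertex 1.12 -0.202 -1.1
endloop
endfacet
facet normal -0.186 0.907 -0.376
outer loop
vertex 2.242 0.968 -0.479
vertex 1.865 0.518 -1.377
vertex 1.201 0.721 -0.559
endloop
endfacet
facet normal 0.382 0.697 0.606
outer loop
vertex 2.72 0.202 0.1
vertex 2.242 0.968 -0.479
vertex 1.73 0.525 0.353
endloop
endfacet
facet normal -0.757 -0.309 0.576
outer loop
vertex 2.414 2.708 -1.335
vertex 2.099 3.663 -1.236
vertex 1.156 2.476 -3.112
endloop
endfacet
facet normal 0.312 -0.945 -0.098
outer loop
vertex 2.721 3.117 -4.304
vertex 2.414 2.708 -1.335
vertex 1.156 2.476 -3.112
endloop
endfacet
facet normal -0.756 -0.310 0.576
outer loop
vertex 1.156 2.476 -3.112
vertex 2.099 3.663 -1.236
vertex 0.84 3.43 -3.013
endloop
endfacet
facet normal -0.575 -0.106 -0.812
outer loop
vertex 0.84 3.43 -3.013
vertex 2.721 3.117 -4.304
vertex 1.156 2.476 -3.112
endloop
endfacet
facet normal 0.575 0.105 0.811
outer loop
vertex 2.414 2.708 -1.335
vertex 3.664 4.304 -2.428
vertex 2.099 3.663 -1.236
endloop
endfacet
facet normal 0.313 -0.945 -0.098
outer loop
vertex 3.98 3.35 -2.527
vertex 2.414 2.708 -1.335
vertex 2.721 3.117 -4.304
endloop
endfacet
facet normal 0.574 0.106 0.812
outer loop
vertex 3.98 3.35 -2.527
vertex 3.664 4.304 -2.428
vertex 2.414 2.708 -1.335
endloop
endfacet
facet normal -0.313 0.945 0.098
outer loop
vertex 2.099 3.663 -1.236
vertex 3.664 4.304 -2.428
vertex 0.84 3.43 -3.013
endloop
endfacet
facet normal -0.575 -0.105 -0.812
outer loop
vertex 2.406 4.072 -4.205
vertex 2.721 3.117 -4.304
vertex 0.84 3.43 -3.013
endloop
endfacet
facet normal -0.313 0.945 0.098
outer loop
vertex 0.84 3.43 -3.013
vertex 3.664 4.304 -2.428
vertex 2.406 4.072 -4.205
endloop
endfacet
facet normal 0.756 0.309 -0.576
outer loop
vertex 2.406 4.072 -4.205
vertex 3.98 3.35 -2.527
vertex 2.721 3.117 -4.304
endloop
endfacet
facet normal 0.756 0.310 -0.576
outer loop
vertex 3.664 4.304 -2.428
vertex 3.98 3.35 -2.527
vertex 2.406 4.072 -4.205
endloop
endfacet
facet normal -0.553 0.250 -0.794
outer loop
vertex -5.289 2.199 -3.072
vertex -4.936 4.065 -2.73
vertex -3.77 2.11 -4.158
endloop
endfacet
facet normal -0.183 -0.967 -0.177
outer loop
vertex -2.984 1.755 -3.03
vertex -5.289 2.199 -3.072
vertex -3.77 2.11 -4.158
endloop
endfacet
facet normal -0.553 0.251 -0.795
outer loop
vertex -3.77 2.11 -4.158
vertex -4.936 4.065 -2.73
vertex -3.416 3.976 -3.816
endloop
endfacet
facet normal 0.812 -0.048 -0.581
outer loop
vertex -3.416 3.976 -3.816
vertex -2.984 1.755 -3.03
vertex -3.77 2.11 -4.158
endloop
endfacet
facet normal -0.813 0.047 0.581
outer loop
vertex -5.289 2.199 -3.072
vertex -4.15 3.71 -1.602
vertex -4.936 4.065 -2.73
endloop
endfacet
facet normal -0.183 -0.967 -0.177
outer loop
vertex -4.504 1.844 -1.944
vertex -5.289 2.199 -3.072
vertex -2.984 1.755 -3.03
endloop
endfacet
facet normal -0.813 0.048 0.581
outer loop
vertex -4.504 1.844 -1.944
vertex -4.15 3.71 -1.602
vertex -5.289 2.199 -3.072
endloop
endfacet
facet normal 0.183 0.967 0.177
outer loop
vertex -4.936 4.065 -2.73
vertex -4.15 3.71 -1.602
vertex -3.416 3.976 -3.816
endloop
endfacet
facet normal 0.813 -0.047 -0.581
outer loop
vertex -2.631 3.621 -2.688
vertex -2.984 1.755 -3.03
vertex -3.416 3.976 -3.816
endloop
endfacet
facet normal 0.183 0.967 0.177
outer loop
vertex -3.416 3.976 -3.816
vertex -4.15 3.71 -1.602
vertex -2.631 3.621 -2.688
endloop
endfacet
facet normal 0.553 -0.250 0.795
outer loop
vertex -2.631 3.621 -2.688
vertex -4.504 1.844 -1.944
vertex -2.984 1.755 -3.03
endloop
endfacet
facet normal 0.553 -0.251 0.794
outer loop
vertex -4.15 3.71 -1.602
vertex -4.504 1.844 -1.944
vertex -2.631 3.621 -2.688
endloop
endfacet

endsolid


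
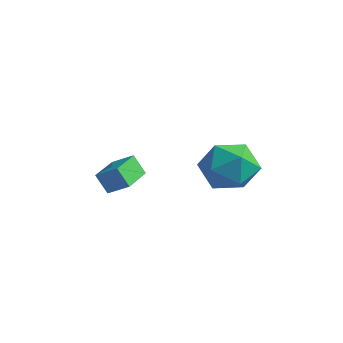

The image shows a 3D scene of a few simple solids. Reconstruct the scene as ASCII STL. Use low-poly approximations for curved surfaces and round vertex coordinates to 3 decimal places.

solid 
facet normal 0.449 0.754 -0.478
outer loop
vertex 2.441 -1.57 -0.811
vertex 1.873 -0.758 -0.064
vertex 2.981 -1.219 0.25
endloop
endfacet
facet normal 0.855 0.168 -0.491
outer loop
vertex 2.441 -1.57 -0.811
vertex 2.981 -1.219 0.25
vertex 3.014 -2.409 -0.099
endloop
endfacet
facet normal 0.480 -0.353 -0.803
outer loop
vertex 2.441 -1.57 -0.811
vertex 3.014 -2.409 -0.099
vertex 1.926 -2.684 -0.629
endloop
endfacet
facet normal -0.158 -0.088 -0.984
outer loop
vertex 2.441 -1.57 -0.811
vertex 1.926 -2.684 -0.629
vertex 1.221 -1.664 -0.607
endloop
endfacet
facet normal -0.177 0.596 -0.783
outer loop
vertex 2.441 -1.57 -0.811
vertex 1.221 -1.664 -0.607
vertex 1.873 -0.758 -0.064
endloop
endfacet
facet normal 0.982 -0.027 0.185
outer loop
vertex 3.014 -2.409 -0.099
vertex 2.981 -1.219 0.25
vertex 2.799 -2.116 1.087
endloop
endfacet
facet normal 0.326 0.923 0.205
outer loop
vertex 2.981 -1.219 0.25
vertex 1.873 -0.758 -0.064
vertex 2.094 -1.096 1.109
endloop
endfacet
facet normal -0.686 0.667 -0.289
outer loop
vertex 1.873 -0.758 -0.064
vertex 1.221 -1.664 -0.607
vertex 1.006 -1.371 0.579
endloop
endfacet
facet normal -0.656 -0.440 -0.614
outer loop
vertex 1.221 -1.664 -0.607
vertex 1.926 -2.684 -0.629
vertex 1.039 -2.561 0.23
endloop
endfacet
facet normal 0.376 -0.869 -0.321
outer loop
vertex 1.926 -2.684 -0.629
vertex 3.014 -2.409 -0.099
vertex 2.147 -3.022 0.544
endloop
endfacet
facet normal 0.158 0.088 0.984
outer loop
vertex 1.579 -2.21 1.291
vertex 2.799 -2.116 1.087
vertex 2.094 -1.096 1.109
endloop
endfacet
facet normal -0.480 0.353 0.803
outer loop
vertex 1.579 -2.21 1.291
vertex 2.094 -1.096 1.109
vertex 1.006 -1.371 0.579
endloop
endfacet
facet normal -0.855 -0.168 0.491
outer loop
vertex 1.579 -2.21 1.291
vertex 1.006 -1.371 0.579
vertex 1.039 -2.561 0.23
endloop
endfacet
facet normal -0.449 -0.754 0.478
outer loop
vertex 1.579 -2.21 1.291
vertex 1.039 -2.561 0.23
vertex 2.147 -3.022 0.544
endloop
endfacet
facet normal 0.177 -0.596 0.783
outer loop
vertex 1.579 -2.21 1.291
vertex 2.147 -3.022 0.544
vertex 2.799 -2.116 1.087
endloop
endfacet
facet normal 0.656 0.440 0.614
outer loop
vertex 2.094 -1.096 1.109
vertex 2.799 -2.116 1.087
vertex 2.981 -1.219 0.25
endloop
endfacet
facet normal -0.376 0.869 0.321
outer loop
vertex 1.006 -1.371 0.579
vertex 2.094 -1.096 1.109
vertex 1.873 -0.758 -0.064
endloop
endfacet
facet normal -0.982 0.027 -0.185
outer loop
vertex 1.039 -2.561 0.23
vertex 1.006 -1.371 0.579
vertex 1.221 -1.664 -0.607
endloop
endfacet
facet normal -0.326 -0.923 -0.205
outer loop
vertex 2.147 -3.022 0.544
vertex 1.039 -2.561 0.23
vertex 1.926 -2.684 -0.629
endloop
endfacet
facet normal 0.686 -0.667 0.289
outer loop
vertex 2.799 -2.116 1.087
vertex 2.147 -3.022 0.544
vertex 3.014 -2.409 -0.099
endloop
endfacet
facet normal -0.492 -0.160 0.856
outer loop
vertex -1.806 -3.884 -0.527
vertex -2.393 -2.44 -0.595
vertex -2.615 -4.238 -1.058
endloop
endfacet
facet normal 0.376 -0.926 0.044
outer loop
vertex -2.127 -4.08 -1.905
vertex -1.806 -3.884 -0.527
vertex -2.615 -4.238 -1.058
endloop
endfacet
facet normal -0.492 -0.160 0.856
outer loop
vertex -2.615 -4.238 -1.058
vertex -2.393 -2.44 -0.595
vertex -3.201 -2.794 -1.126
endloop
endfacet
facet normal -0.785 -0.343 -0.516
outer loop
vertex -3.201 -2.794 -1.126
vertex -2.127 -4.08 -1.905
vertex -2.615 -4.238 -1.058
endloop
endfacet
facet normal 0.785 0.343 0.516
outer loop
vertex -1.806 -3.884 -0.527
vertex -1.905 -2.282 -1.442
vertex -2.393 -2.44 -0.595
endloop
endfacet
facet normal 0.377 -0.925 0.044
outer loop
vertex -1.319 -3.726 -1.374
vertex -1.806 -3.884 -0.527
vertex -2.127 -4.08 -1.905
endloop
endfacet
facet normal 0.785 0.343 0.515
outer loop
vertex -1.319 -3.726 -1.374
vertex -1.905 -2.282 -1.442
vertex -1.806 -3.884 -0.527
endloop
endfacet
facet normal -0.376 0.925 -0.044
outer loop
vertex -2.393 -2.44 -0.595
vertex -1.905 -2.282 -1.442
vertex -3.201 -2.794 -1.126
endloop
endfacet
facet normal -0.785 -0.343 -0.515
outer loop
vertex -2.714 -2.636 -1.973
vertex -2.127 -4.08 -1.905
vertex -3.201 -2.794 -1.126
endloop
endfacet
facet normal -0.376 0.925 -0.044
outer loop
vertex -3.201 -2.794 -1.126
vertex -1.905 -2.282 -1.442
vertex -2.714 -2.636 -1.973
endloop
endfacet
facet normal 0.492 0.160 -0.856
outer loop
vertex -2.714 -2.636 -1.973
vertex -1.319 -3.726 -1.374
vertex -2.127 -4.08 -1.905
endloop
endfacet
facet normal 0.492 0.159 -0.856
outer loop
vertex -1.905 -2.282 -1.442
vertex -1.319 -3.726 -1.374
vertex -2.714 -2.636 -1.973
endloop
endfacet

endsolid


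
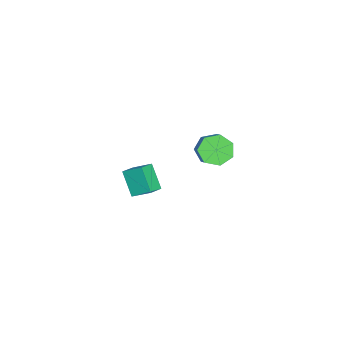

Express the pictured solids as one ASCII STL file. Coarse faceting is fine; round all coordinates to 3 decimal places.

solid 
facet normal -0.734 -0.332 -0.592
outer loop
vertex 2.923 3.974 2.245
vertex 2.413 3.604 3.085
vertex 2.342 4.553 2.641
endloop
endfacet
facet normal 0.232 0.697 -0.678
outer loop
vertex 2.923 3.974 2.245
vertex 2.342 4.553 2.641
vertex 3.878 4.405 3.015
endloop
endfacet
facet normal 0.232 0.696 -0.679
outer loop
vertex 3.878 4.405 3.015
vertex 2.342 4.553 2.641
vertex 3.297 4.985 3.411
endloop
endfacet
facet normal 0.734 0.331 0.592
outer loop
vertex 3.878 4.405 3.015
vertex 3.297 4.985 3.411
vertex 3.367 4.036 3.855
endloop
endfacet
facet normal -0.735 -0.332 -0.592
outer loop
vertex 2.342 4.553 2.641
vertex 2.413 3.604 3.085
vertex 1.814 4.418 3.372
endloop
endfacet
facet normal -0.354 0.932 -0.084
outer loop
vertex 2.342 4.553 2.641
vertex 1.814 4.418 3.372
vertex 3.297 4.985 3.411
endloop
endfacet
facet normal -0.354 0.932 -0.082
outer loop
vertex 3.297 4.985 3.411
vertex 1.814 4.418 3.372
vertex 2.769 4.849 4.142
endloop
endfacet
facet normal 0.735 0.331 0.592
outer loop
vertex 3.297 4.985 3.411
vertex 2.769 4.849 4.142
vertex 3.367 4.036 3.855
endloop
endfacet
facet normal -0.734 -0.331 -0.592
outer loop
vertex 1.814 4.418 3.372
vertex 2.413 3.604 3.085
vertex 1.737 3.67 3.886
endloop
endfacet
facet normal -0.673 0.465 0.575
outer loop
vertex 1.814 4.418 3.372
vertex 1.737 3.67 3.886
vertex 2.769 4.849 4.142
endloop
endfacet
facet normal -0.673 0.465 0.575
outer loop
vertex 2.769 4.849 4.142
vertex 1.737 3.67 3.886
vertex 2.692 4.101 4.656
endloop
endfacet
facet normal 0.735 0.331 0.592
outer loop
vertex 2.769 4.849 4.142
vertex 2.692 4.101 4.656
vertex 3.367 4.036 3.855
endloop
endfacet
facet normal -0.734 -0.332 -0.592
outer loop
vertex 1.737 3.67 3.886
vertex 2.413 3.604 3.085
vertex 2.169 2.873 3.797
endloop
endfacet
facet normal -0.486 -0.353 0.800
outer loop
vertex 1.737 3.67 3.886
vertex 2.169 2.873 3.797
vertex 2.692 4.101 4.656
endloop
endfacet
facet normal -0.486 -0.352 0.800
outer loop
vertex 2.692 4.101 4.656
vertex 2.169 2.873 3.797
vertex 3.123 3.304 4.567
endloop
endfacet
facet normal 0.735 0.331 0.592
outer loop
vertex 2.692 4.101 4.656
vertex 3.123 3.304 4.567
vertex 3.367 4.036 3.855
endloop
endfacet
facet normal -0.735 -0.331 -0.592
outer loop
vertex 2.169 2.873 3.797
vertex 2.413 3.604 3.085
vertex 2.784 2.626 3.172
endloop
endfacet
facet normal 0.067 -0.904 0.423
outer loop
vertex 2.169 2.873 3.797
vertex 2.784 2.626 3.172
vertex 3.123 3.304 4.567
endloop
endfacet
facet normal 0.067 -0.904 0.423
outer loop
vertex 3.123 3.304 4.567
vertex 2.784 2.626 3.172
vertex 3.739 3.057 3.942
endloop
endfacet
facet normal 0.734 0.332 0.593
outer loop
vertex 3.123 3.304 4.567
vertex 3.739 3.057 3.942
vertex 3.367 4.036 3.855
endloop
endfacet
facet normal -0.734 -0.331 -0.592
outer loop
vertex 2.784 2.626 3.172
vertex 2.413 3.604 3.085
vertex 3.12 3.117 2.481
endloop
endfacet
facet normal 0.570 -0.775 -0.273
outer loop
vertex 2.784 2.626 3.172
vertex 3.12 3.117 2.481
vertex 3.739 3.057 3.942
endloop
endfacet
facet normal 0.571 -0.774 -0.274
outer loop
vertex 3.739 3.057 3.942
vertex 3.12 3.117 2.481
vertex 4.074 3.548 3.251
endloop
endfacet
facet normal 0.735 0.332 0.592
outer loop
vertex 3.739 3.057 3.942
vertex 4.074 3.548 3.251
vertex 3.367 4.036 3.855
endloop
endfacet
facet normal -0.734 -0.332 -0.592
outer loop
vertex 3.12 3.117 2.481
vertex 2.413 3.604 3.085
vertex 2.923 3.974 2.245
endloop
endfacet
facet normal 0.644 -0.062 -0.763
outer loop
vertex 3.12 3.117 2.481
vertex 2.923 3.974 2.245
vertex 4.074 3.548 3.251
endloop
endfacet
facet normal 0.643 -0.063 -0.763
outer loop
vertex 4.074 3.548 3.251
vertex 2.923 3.974 2.245
vertex 3.878 4.405 3.015
endloop
endfacet
facet normal 0.735 0.331 0.592
outer loop
vertex 4.074 3.548 3.251
vertex 3.878 4.405 3.015
vertex 3.367 4.036 3.855
endloop
endfacet
facet normal -0.439 -0.429 0.790
outer loop
vertex -1.123 -2.753 -3.107
vertex -0.975 -1.521 -2.356
vertex -2.131 -2.405 -3.479
endloop
endfacet
facet normal -0.102 -0.849 -0.518
outer loop
vertex -1.305 -1.599 -4.964
vertex -1.123 -2.753 -3.107
vertex -2.131 -2.405 -3.479
endloop
endfacet
facet normal -0.440 -0.428 0.790
outer loop
vertex -2.131 -2.405 -3.479
vertex -0.975 -1.521 -2.356
vertex -1.983 -1.173 -2.729
endloop
endfacet
facet normal -0.893 0.308 -0.329
outer loop
vertex -1.983 -1.173 -2.729
vertex -1.305 -1.599 -4.964
vertex -2.131 -2.405 -3.479
endloop
endfacet
facet normal 0.893 -0.308 0.329
outer loop
vertex -1.123 -2.753 -3.107
vertex -0.149 -0.715 -3.841
vertex -0.975 -1.521 -2.356
endloop
endfacet
facet normal -0.102 -0.849 -0.518
outer loop
vertex -0.297 -1.947 -4.591
vertex -1.123 -2.753 -3.107
vertex -1.305 -1.599 -4.964
endloop
endfacet
facet normal 0.893 -0.308 0.330
outer loop
vertex -0.297 -1.947 -4.591
vertex -0.149 -0.715 -3.841
vertex -1.123 -2.753 -3.107
endloop
endfacet
facet normal 0.102 0.850 0.518
outer loop
vertex -0.975 -1.521 -2.356
vertex -0.149 -0.715 -3.841
vertex -1.983 -1.173 -2.729
endloop
endfacet
facet normal -0.893 0.308 -0.329
outer loop
vertex -1.157 -0.367 -4.213
vertex -1.305 -1.599 -4.964
vertex -1.983 -1.173 -2.729
endloop
endfacet
facet normal 0.102 0.849 0.518
outer loop
vertex -1.983 -1.173 -2.729
vertex -0.149 -0.715 -3.841
vertex -1.157 -0.367 -4.213
endloop
endfacet
facet normal 0.440 0.428 -0.789
outer loop
vertex -1.157 -0.367 -4.213
vertex -0.297 -1.947 -4.591
vertex -1.305 -1.599 -4.964
endloop
endfacet
facet normal 0.439 0.428 -0.790
outer loop
vertex -0.149 -0.715 -3.841
vertex -0.297 -1.947 -4.591
vertex -1.157 -0.367 -4.213
endloop
endfacet

endsolid


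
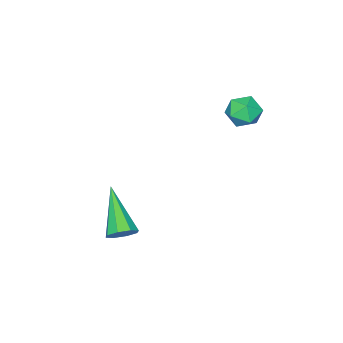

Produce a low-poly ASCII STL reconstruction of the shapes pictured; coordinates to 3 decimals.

solid 
facet normal -0.299 0.545 0.784
outer loop
vertex -3.464 3.767 0.17
vertex -3.557 3.195 0.532
vertex -2.951 3.512 0.543
endloop
endfacet
facet normal 0.171 0.907 0.385
outer loop
vertex -3.464 3.767 0.17
vertex -2.951 3.512 0.543
vertex -2.829 3.755 -0.084
endloop
endfacet
facet normal -0.092 0.957 -0.274
outer loop
vertex -3.464 3.767 0.17
vertex -2.829 3.755 -0.084
vertex -3.36 3.59 -0.482
endloop
endfacet
facet normal -0.724 0.627 -0.286
outer loop
vertex -3.464 3.767 0.17
vertex -3.36 3.59 -0.482
vertex -3.81 3.244 -0.101
endloop
endfacet
facet normal -0.852 0.372 0.369
outer loop
vertex -3.464 3.767 0.17
vertex -3.81 3.244 -0.101
vertex -3.557 3.195 0.532
endloop
endfacet
facet normal 0.774 0.525 0.354
outer loop
vertex -2.829 3.755 -0.084
vertex -2.951 3.512 0.543
vertex -2.53 3.176 0.121
endloop
endfacet
facet normal 0.014 -0.061 0.998
outer loop
vertex -2.951 3.512 0.543
vertex -3.557 3.195 0.532
vertex -2.98 2.83 0.502
endloop
endfacet
facet normal -0.882 -0.340 0.326
outer loop
vertex -3.557 3.195 0.532
vertex -3.81 3.244 -0.101
vertex -3.511 2.665 0.104
endloop
endfacet
facet normal -0.676 0.073 -0.733
outer loop
vertex -3.81 3.244 -0.101
vertex -3.36 3.59 -0.482
vertex -3.389 2.908 -0.523
endloop
endfacet
facet normal 0.347 0.607 -0.715
outer loop
vertex -3.36 3.59 -0.482
vertex -2.829 3.755 -0.084
vertex -2.783 3.225 -0.512
endloop
endfacet
facet normal 0.724 -0.627 0.286
outer loop
vertex -2.876 2.653 -0.15
vertex -2.53 3.176 0.121
vertex -2.98 2.83 0.502
endloop
endfacet
facet normal 0.092 -0.957 0.274
outer loop
vertex -2.876 2.653 -0.15
vertex -2.98 2.83 0.502
vertex -3.511 2.665 0.104
endloop
endfacet
facet normal -0.171 -0.907 -0.385
outer loop
vertex -2.876 2.653 -0.15
vertex -3.511 2.665 0.104
vertex -3.389 2.908 -0.523
endloop
endfacet
facet normal 0.299 -0.545 -0.784
outer loop
vertex -2.876 2.653 -0.15
vertex -3.389 2.908 -0.523
vertex -2.783 3.225 -0.512
endloop
endfacet
facet normal 0.852 -0.372 -0.369
outer loop
vertex -2.876 2.653 -0.15
vertex -2.783 3.225 -0.512
vertex -2.53 3.176 0.121
endloop
endfacet
facet normal 0.676 -0.073 0.733
outer loop
vertex -2.98 2.83 0.502
vertex -2.53 3.176 0.121
vertex -2.951 3.512 0.543
endloop
endfacet
facet normal -0.347 -0.607 0.715
outer loop
vertex -3.511 2.665 0.104
vertex -2.98 2.83 0.502
vertex -3.557 3.195 0.532
endloop
endfacet
facet normal -0.774 -0.525 -0.354
outer loop
vertex -3.389 2.908 -0.523
vertex -3.511 2.665 0.104
vertex -3.81 3.244 -0.101
endloop
endfacet
facet normal -0.014 0.061 -0.998
outer loop
vertex -2.783 3.225 -0.512
vertex -3.389 2.908 -0.523
vertex -3.36 3.59 -0.482
endloop
endfacet
facet normal 0.882 0.340 -0.326
outer loop
vertex -2.53 3.176 0.121
vertex -2.783 3.225 -0.512
vertex -2.829 3.755 -0.084
endloop
endfacet
facet normal 0.441 0.656 -0.612
outer loop
vertex 1.329 1.763 -4.057
vertex 0.968 1.627 -4.463
vertex 0.976 2.006 -4.051
endloop
endfacet
facet normal 0.230 0.311 0.922
outer loop
vertex 1.329 1.763 -4.057
vertex 0.976 2.006 -4.051
vertex 0.112 0.353 -3.277
endloop
endfacet
facet normal 0.442 0.656 -0.612
outer loop
vertex 0.976 2.006 -4.051
vertex 0.968 1.627 -4.463
vertex 0.618 2.027 -4.287
endloop
endfacet
facet normal -0.434 0.558 0.708
outer loop
vertex 0.976 2.006 -4.051
vertex 0.618 2.027 -4.287
vertex 0.112 0.353 -3.277
endloop
endfacet
facet normal 0.442 0.656 -0.612
outer loop
vertex 0.618 2.027 -4.287
vertex 0.968 1.627 -4.463
vertex 0.466 1.813 -4.626
endloop
endfacet
facet normal -0.910 0.378 0.170
outer loop
vertex 0.618 2.027 -4.287
vertex 0.466 1.813 -4.626
vertex 0.112 0.353 -3.277
endloop
endfacet
facet normal 0.442 0.657 -0.610
outer loop
vertex 0.466 1.813 -4.626
vertex 0.968 1.627 -4.463
vertex 0.608 1.491 -4.87
endloop
endfacet
facet normal -0.919 -0.122 -0.374
outer loop
vertex 0.466 1.813 -4.626
vertex 0.608 1.491 -4.87
vertex 0.112 0.353 -3.277
endloop
endfacet
facet normal 0.443 0.656 -0.611
outer loop
vertex 0.608 1.491 -4.87
vertex 0.968 1.627 -4.463
vertex 0.961 1.248 -4.875
endloop
endfacet
facet normal -0.456 -0.651 -0.607
outer loop
vertex 0.608 1.491 -4.87
vertex 0.961 1.248 -4.875
vertex 0.112 0.353 -3.277
endloop
endfacet
facet normal 0.441 0.657 -0.612
outer loop
vertex 0.961 1.248 -4.875
vertex 0.968 1.627 -4.463
vertex 1.318 1.227 -4.64
endloop
endfacet
facet normal 0.206 -0.896 -0.393
outer loop
vertex 0.961 1.248 -4.875
vertex 1.318 1.227 -4.64
vertex 0.112 0.353 -3.277
endloop
endfacet
facet normal 0.441 0.657 -0.612
outer loop
vertex 1.318 1.227 -4.64
vertex 0.968 1.627 -4.463
vertex 1.471 1.44 -4.301
endloop
endfacet
facet normal 0.682 -0.717 0.143
outer loop
vertex 1.318 1.227 -4.64
vertex 1.471 1.44 -4.301
vertex 0.112 0.353 -3.277
endloop
endfacet
facet normal 0.441 0.656 -0.612
outer loop
vertex 1.471 1.44 -4.301
vertex 0.968 1.627 -4.463
vertex 1.329 1.763 -4.057
endloop
endfacet
facet normal 0.692 -0.216 0.689
outer loop
vertex 1.471 1.44 -4.301
vertex 1.329 1.763 -4.057
vertex 0.112 0.353 -3.277
endloop
endfacet

endsolid


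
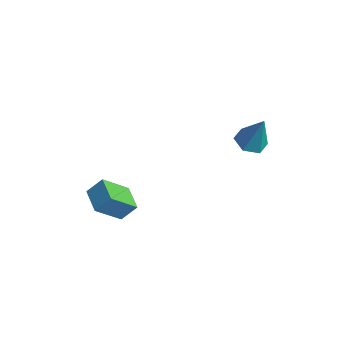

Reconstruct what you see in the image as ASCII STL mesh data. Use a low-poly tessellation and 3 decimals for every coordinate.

solid 
facet normal -0.286 -0.158 -0.945
outer loop
vertex 0.776 1.899 -0.246
vertex -0.002 2.106 -0.045
vertex 0.529 2.689 -0.303
endloop
endfacet
facet normal 0.952 0.301 0.048
outer loop
vertex 0.776 1.899 -0.246
vertex 0.529 2.689 -0.303
vertex 0.522 2.394 1.685
endloop
endfacet
facet normal -0.286 -0.158 -0.945
outer loop
vertex 0.529 2.689 -0.303
vertex -0.002 2.106 -0.045
vertex -0.249 2.896 -0.102
endloop
endfacet
facet normal 0.289 0.947 0.142
outer loop
vertex 0.529 2.689 -0.303
vertex -0.249 2.896 -0.102
vertex 0.522 2.394 1.685
endloop
endfacet
facet normal -0.287 -0.158 -0.945
outer loop
vertex -0.249 2.896 -0.102
vertex -0.002 2.106 -0.045
vertex -0.78 2.313 0.157
endloop
endfacet
facet normal -0.559 0.704 0.439
outer loop
vertex -0.249 2.896 -0.102
vertex -0.78 2.313 0.157
vertex 0.522 2.394 1.685
endloop
endfacet
facet normal -0.287 -0.158 -0.945
outer loop
vertex -0.78 2.313 0.157
vertex -0.002 2.106 -0.045
vertex -0.533 1.522 0.214
endloop
endfacet
facet normal -0.743 -0.186 0.643
outer loop
vertex -0.78 2.313 0.157
vertex -0.533 1.522 0.214
vertex 0.522 2.394 1.685
endloop
endfacet
facet normal -0.287 -0.158 -0.945
outer loop
vertex -0.533 1.522 0.214
vertex -0.002 2.106 -0.045
vertex 0.245 1.315 0.012
endloop
endfacet
facet normal -0.079 -0.832 0.549
outer loop
vertex -0.533 1.522 0.214
vertex 0.245 1.315 0.012
vertex 0.522 2.394 1.685
endloop
endfacet
facet normal -0.286 -0.157 -0.945
outer loop
vertex 0.245 1.315 0.012
vertex -0.002 2.106 -0.045
vertex 0.776 1.899 -0.246
endloop
endfacet
facet normal 0.769 -0.588 0.252
outer loop
vertex 0.245 1.315 0.012
vertex 0.776 1.899 -0.246
vertex 0.522 2.394 1.685
endloop
endfacet
facet normal -0.363 -0.615 -0.700
outer loop
vertex -3.167 -4.784 -2.632
vertex -4.356 -4.197 -2.531
vertex -2.693 -3.601 -3.918
endloop
endfacet
facet normal 0.894 -0.441 -0.077
outer loop
vertex -2.304 -2.943 -3.169
vertex -3.167 -4.784 -2.632
vertex -2.693 -3.601 -3.918
endloop
endfacet
facet normal -0.364 -0.615 -0.700
outer loop
vertex -2.693 -3.601 -3.918
vertex -4.356 -4.197 -2.531
vertex -3.882 -3.014 -3.816
endloop
endfacet
facet normal 0.262 0.654 -0.710
outer loop
vertex -3.882 -3.014 -3.816
vertex -2.304 -2.943 -3.169
vertex -2.693 -3.601 -3.918
endloop
endfacet
facet normal -0.262 -0.653 0.710
outer loop
vertex -3.167 -4.784 -2.632
vertex -3.967 -3.539 -1.782
vertex -4.356 -4.197 -2.531
endloop
endfacet
facet normal 0.894 -0.441 -0.077
outer loop
vertex -2.778 -4.126 -1.884
vertex -3.167 -4.784 -2.632
vertex -2.304 -2.943 -3.169
endloop
endfacet
facet normal -0.262 -0.653 0.711
outer loop
vertex -2.778 -4.126 -1.884
vertex -3.967 -3.539 -1.782
vertex -3.167 -4.784 -2.632
endloop
endfacet
facet normal -0.894 0.441 0.077
outer loop
vertex -4.356 -4.197 -2.531
vertex -3.967 -3.539 -1.782
vertex -3.882 -3.014 -3.816
endloop
endfacet
facet normal 0.262 0.653 -0.711
outer loop
vertex -3.493 -2.356 -3.068
vertex -2.304 -2.943 -3.169
vertex -3.882 -3.014 -3.816
endloop
endfacet
facet normal -0.894 0.441 0.077
outer loop
vertex -3.882 -3.014 -3.816
vertex -3.967 -3.539 -1.782
vertex -3.493 -2.356 -3.068
endloop
endfacet
facet normal 0.363 0.615 0.700
outer loop
vertex -3.493 -2.356 -3.068
vertex -2.778 -4.126 -1.884
vertex -2.304 -2.943 -3.169
endloop
endfacet
facet normal 0.364 0.615 0.700
outer loop
vertex -3.967 -3.539 -1.782
vertex -2.778 -4.126 -1.884
vertex -3.493 -2.356 -3.068
endloop
endfacet

endsolid


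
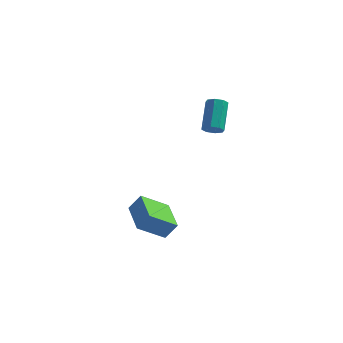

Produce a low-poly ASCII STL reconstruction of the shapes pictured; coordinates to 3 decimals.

solid 
facet normal 0.076 -0.748 -0.659
outer loop
vertex 3.537 1.715 2.711
vertex 2.979 1.696 2.668
vertex 3.388 1.972 2.402
endloop
endfacet
facet normal 0.935 0.284 -0.215
outer loop
vertex 3.537 1.715 2.711
vertex 3.388 1.972 2.402
vertex 3.399 3.064 3.895
endloop
endfacet
facet normal 0.934 0.286 -0.216
outer loop
vertex 3.399 3.064 3.895
vertex 3.388 1.972 2.402
vertex 3.249 3.32 3.586
endloop
endfacet
facet normal -0.078 0.749 0.658
outer loop
vertex 3.399 3.064 3.895
vertex 3.249 3.32 3.586
vertex 2.841 3.044 3.852
endloop
endfacet
facet normal 0.079 -0.750 -0.657
outer loop
vertex 3.388 1.972 2.402
vertex 2.979 1.696 2.668
vertex 2.999 2.066 2.248
endloop
endfacet
facet normal 0.413 0.625 -0.663
outer loop
vertex 3.388 1.972 2.402
vertex 2.999 2.066 2.248
vertex 3.249 3.32 3.586
endloop
endfacet
facet normal 0.413 0.625 -0.663
outer loop
vertex 3.249 3.32 3.586
vertex 2.999 2.066 2.248
vertex 2.86 3.415 3.433
endloop
endfacet
facet normal -0.076 0.748 0.659
outer loop
vertex 3.249 3.32 3.586
vertex 2.86 3.415 3.433
vertex 2.841 3.044 3.852
endloop
endfacet
facet normal 0.076 -0.750 -0.657
outer loop
vertex 2.999 2.066 2.248
vertex 2.979 1.696 2.668
vertex 2.598 1.944 2.341
endloop
endfacet
facet normal -0.349 0.598 -0.722
outer loop
vertex 2.999 2.066 2.248
vertex 2.598 1.944 2.341
vertex 2.86 3.415 3.433
endloop
endfacet
facet normal -0.350 0.598 -0.721
outer loop
vertex 2.86 3.415 3.433
vertex 2.598 1.944 2.341
vertex 2.46 3.292 3.525
endloop
endfacet
facet normal -0.079 0.748 0.659
outer loop
vertex 2.86 3.415 3.433
vertex 2.46 3.292 3.525
vertex 2.841 3.044 3.852
endloop
endfacet
facet normal 0.078 -0.749 -0.658
outer loop
vertex 2.598 1.944 2.341
vertex 2.979 1.696 2.668
vertex 2.421 1.676 2.625
endloop
endfacet
facet normal -0.908 0.221 -0.357
outer loop
vertex 2.598 1.944 2.341
vertex 2.421 1.676 2.625
vertex 2.46 3.292 3.525
endloop
endfacet
facet normal -0.907 0.221 -0.358
outer loop
vertex 2.46 3.292 3.525
vertex 2.421 1.676 2.625
vertex 2.283 3.025 3.809
endloop
endfacet
facet normal -0.076 0.750 0.657
outer loop
vertex 2.46 3.292 3.525
vertex 2.283 3.025 3.809
vertex 2.841 3.044 3.852
endloop
endfacet
facet normal 0.078 -0.749 -0.658
outer loop
vertex 2.421 1.676 2.625
vertex 2.979 1.696 2.668
vertex 2.571 1.42 2.934
endloop
endfacet
facet normal -0.934 -0.286 0.217
outer loop
vertex 2.421 1.676 2.625
vertex 2.571 1.42 2.934
vertex 2.283 3.025 3.809
endloop
endfacet
facet normal -0.934 -0.284 0.214
outer loop
vertex 2.283 3.025 3.809
vertex 2.571 1.42 2.934
vertex 2.432 2.768 4.118
endloop
endfacet
facet normal -0.076 0.748 0.659
outer loop
vertex 2.283 3.025 3.809
vertex 2.432 2.768 4.118
vertex 2.841 3.044 3.852
endloop
endfacet
facet normal 0.076 -0.748 -0.659
outer loop
vertex 2.571 1.42 2.934
vertex 2.979 1.696 2.668
vertex 2.96 1.325 3.087
endloop
endfacet
facet normal -0.413 -0.625 0.663
outer loop
vertex 2.571 1.42 2.934
vertex 2.96 1.325 3.087
vertex 2.432 2.768 4.118
endloop
endfacet
facet normal -0.413 -0.625 0.663
outer loop
vertex 2.432 2.768 4.118
vertex 2.96 1.325 3.087
vertex 2.821 2.674 4.272
endloop
endfacet
facet normal -0.079 0.750 0.657
outer loop
vertex 2.432 2.768 4.118
vertex 2.821 2.674 4.272
vertex 2.841 3.044 3.852
endloop
endfacet
facet normal 0.079 -0.748 -0.659
outer loop
vertex 2.96 1.325 3.087
vertex 2.979 1.696 2.668
vertex 3.36 1.448 2.995
endloop
endfacet
facet normal 0.350 -0.598 0.721
outer loop
vertex 2.96 1.325 3.087
vertex 3.36 1.448 2.995
vertex 2.821 2.674 4.272
endloop
endfacet
facet normal 0.349 -0.598 0.721
outer loop
vertex 2.821 2.674 4.272
vertex 3.36 1.448 2.995
vertex 3.222 2.796 4.179
endloop
endfacet
facet normal -0.076 0.750 0.657
outer loop
vertex 2.821 2.674 4.272
vertex 3.222 2.796 4.179
vertex 2.841 3.044 3.852
endloop
endfacet
facet normal 0.076 -0.750 -0.657
outer loop
vertex 3.36 1.448 2.995
vertex 2.979 1.696 2.668
vertex 3.537 1.715 2.711
endloop
endfacet
facet normal 0.907 -0.221 0.358
outer loop
vertex 3.36 1.448 2.995
vertex 3.537 1.715 2.711
vertex 3.222 2.796 4.179
endloop
endfacet
facet normal 0.908 -0.221 0.357
outer loop
vertex 3.222 2.796 4.179
vertex 3.537 1.715 2.711
vertex 3.399 3.064 3.895
endloop
endfacet
facet normal -0.078 0.749 0.658
outer loop
vertex 3.222 2.796 4.179
vertex 3.399 3.064 3.895
vertex 2.841 3.044 3.852
endloop
endfacet
facet normal -0.691 -0.454 0.562
outer loop
vertex 0.631 -1.233 -1.997
vertex -0.283 0.461 -1.752
vertex 0.061 -1.417 -2.847
endloop
endfacet
facet normal 0.471 -0.873 -0.126
outer loop
vertex 1.243 -0.641 -3.808
vertex 0.631 -1.233 -1.997
vertex 0.061 -1.417 -2.847
endloop
endfacet
facet normal -0.691 -0.454 0.562
outer loop
vertex 0.061 -1.417 -2.847
vertex -0.283 0.461 -1.752
vertex -0.853 0.277 -2.602
endloop
endfacet
facet normal -0.548 -0.177 -0.817
outer loop
vertex -0.853 0.277 -2.602
vertex 1.243 -0.641 -3.808
vertex 0.061 -1.417 -2.847
endloop
endfacet
facet normal 0.548 0.177 0.817
outer loop
vertex 0.631 -1.233 -1.997
vertex 0.899 1.237 -2.713
vertex -0.283 0.461 -1.752
endloop
endfacet
facet normal 0.471 -0.873 -0.126
outer loop
vertex 1.813 -0.457 -2.958
vertex 0.631 -1.233 -1.997
vertex 1.243 -0.641 -3.808
endloop
endfacet
facet normal 0.548 0.177 0.817
outer loop
vertex 1.813 -0.457 -2.958
vertex 0.899 1.237 -2.713
vertex 0.631 -1.233 -1.997
endloop
endfacet
facet normal -0.471 0.873 0.126
outer loop
vertex -0.283 0.461 -1.752
vertex 0.899 1.237 -2.713
vertex -0.853 0.277 -2.602
endloop
endfacet
facet normal -0.548 -0.177 -0.817
outer loop
vertex 0.329 1.053 -3.563
vertex 1.243 -0.641 -3.808
vertex -0.853 0.277 -2.602
endloop
endfacet
facet normal -0.471 0.873 0.126
outer loop
vertex -0.853 0.277 -2.602
vertex 0.899 1.237 -2.713
vertex 0.329 1.053 -3.563
endloop
endfacet
facet normal 0.691 0.454 -0.562
outer loop
vertex 0.329 1.053 -3.563
vertex 1.813 -0.457 -2.958
vertex 1.243 -0.641 -3.808
endloop
endfacet
facet normal 0.691 0.454 -0.562
outer loop
vertex 0.899 1.237 -2.713
vertex 1.813 -0.457 -2.958
vertex 0.329 1.053 -3.563
endloop
endfacet

endsolid
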